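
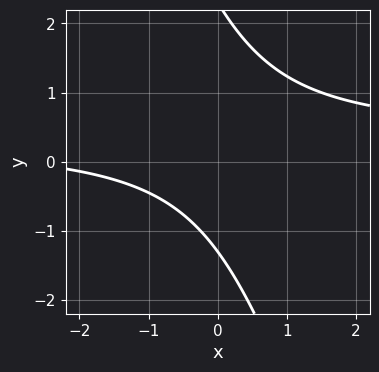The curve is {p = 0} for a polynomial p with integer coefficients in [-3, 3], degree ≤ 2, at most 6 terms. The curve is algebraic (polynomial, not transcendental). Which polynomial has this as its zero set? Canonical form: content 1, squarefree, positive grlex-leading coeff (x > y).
3*x*y + y^2 - x - y - 3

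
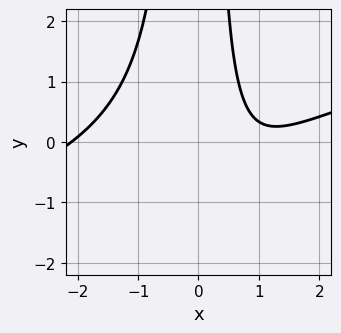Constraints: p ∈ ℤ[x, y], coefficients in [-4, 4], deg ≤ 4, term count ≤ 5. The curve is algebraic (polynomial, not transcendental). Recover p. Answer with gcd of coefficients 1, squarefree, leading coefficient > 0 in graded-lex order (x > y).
First, the degree is 3 — a generic line meets the curve in up to 3 points.
Then, against the integer gridlines: it misses every integer gridline on the x-axis; the curve avoids every integer y-axis point in the box.
Finally, solving for integer coefficients yields p as stated.

x^3 - 3*x^2*y - 3*x + 3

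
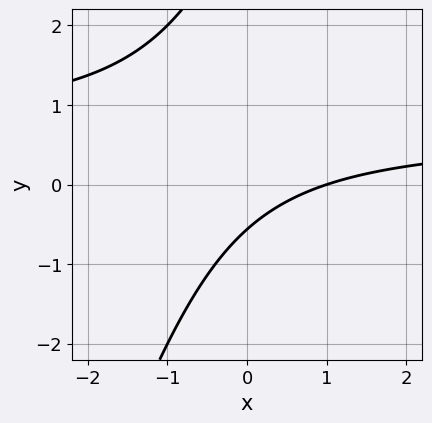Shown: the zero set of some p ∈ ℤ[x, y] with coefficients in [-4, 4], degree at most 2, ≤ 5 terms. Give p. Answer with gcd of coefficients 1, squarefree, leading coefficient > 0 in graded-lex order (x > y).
3*x*y - y^2 - 2*x + 3*y + 2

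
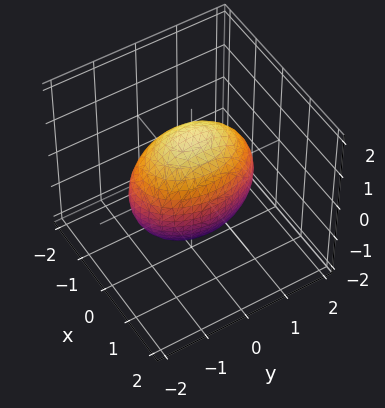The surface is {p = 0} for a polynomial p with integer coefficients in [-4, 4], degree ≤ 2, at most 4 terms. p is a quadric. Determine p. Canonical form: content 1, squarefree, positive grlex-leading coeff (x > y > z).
2*x^2 + y^2 + z^2 - 2

(a) The degree is 2 — bounded and convex; a quadric.
(b) Symmetries: it's symmetric under z → −z, forcing even powers of z; mirror symmetry x ↦ −x ⇒ only even powers of x; it's symmetric under y → −y, forcing even powers of y.
(c) Against the integer gridlines: the x-axis gridline crossings are at x ∈ {-1, 1}.
(d) Solving for integer coefficients yields p as stated.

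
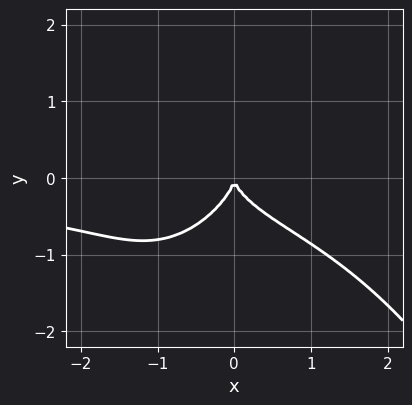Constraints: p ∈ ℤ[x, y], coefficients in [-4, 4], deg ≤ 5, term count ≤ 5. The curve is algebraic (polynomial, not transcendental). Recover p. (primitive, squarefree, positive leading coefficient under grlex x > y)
x^3*y - x^2*y + x*y^2 - 2*y^3 - 2*x^2

The degree is 4 — the shape is more complex than any degree-3 curve.
From the axis intercepts and sections: it crosses the x-axis at the gridline x = 0; one y-axis crossing is at y = 0.
Together with the visible shape, these determine p as stated.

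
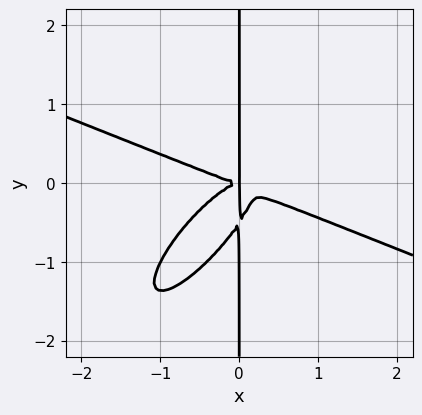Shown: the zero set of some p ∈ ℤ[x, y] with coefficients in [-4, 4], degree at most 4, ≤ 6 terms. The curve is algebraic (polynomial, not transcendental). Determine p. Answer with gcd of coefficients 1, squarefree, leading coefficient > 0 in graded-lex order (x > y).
x^4 + x^3*y - 3*x^2*y^2 + 2*x*y^3 + x*y^2

deg p = 4.
From the axis intercepts and sections: every point of the y-axis in the box is on the curve.
Putting this together gives p.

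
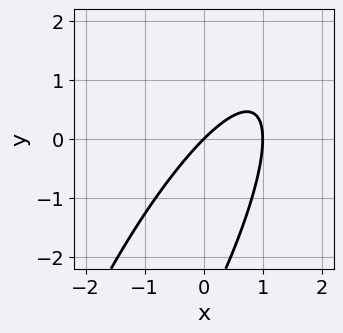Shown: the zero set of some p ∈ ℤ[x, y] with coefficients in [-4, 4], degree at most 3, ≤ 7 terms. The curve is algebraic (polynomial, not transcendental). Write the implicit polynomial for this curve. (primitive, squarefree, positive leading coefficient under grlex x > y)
3*x^2 - 3*x*y + y^2 - 3*x + 3*y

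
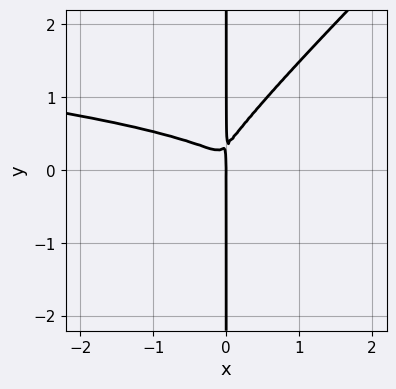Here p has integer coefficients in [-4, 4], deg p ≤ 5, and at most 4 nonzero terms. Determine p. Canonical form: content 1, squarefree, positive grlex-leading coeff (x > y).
3*x^2*y^2 - 3*x*y^3 + x^3 + x*y^2

(a) Degree: the shape is more complex than any degree-3 curve, so deg p = 4.
(b) Checking where it meets the axes: it meets the x-axis at x = 0 (among the integer gridlines); every point of the y-axis in the box is on the curve.
(c) Putting this together gives p.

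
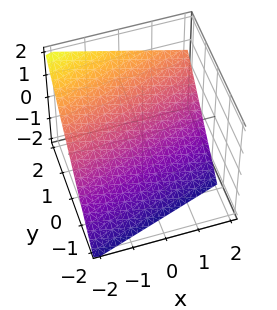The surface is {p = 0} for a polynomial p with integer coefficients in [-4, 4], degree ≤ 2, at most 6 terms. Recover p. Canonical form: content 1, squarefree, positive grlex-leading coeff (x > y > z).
x - 3*y + 3*z + 2

(a) deg p = 1. Every cross-section is a straight line — this is a plane.
(b) Against the integer gridlines: one x-axis crossing is at x = -2.
(c) Solving for integer coefficients yields p as stated.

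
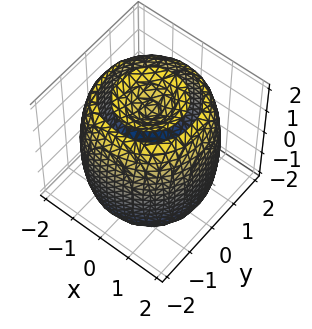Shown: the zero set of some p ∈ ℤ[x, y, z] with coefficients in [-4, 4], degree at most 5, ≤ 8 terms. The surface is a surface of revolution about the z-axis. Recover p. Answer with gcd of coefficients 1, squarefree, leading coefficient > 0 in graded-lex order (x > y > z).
There are 2 components. They look like related sheets of one shape, so recover p as a whole.
Degree: the shape is more complex than any degree-3 surface, so deg p = 4.
Symmetries: rotational symmetry about the z-axis ⇒ p depends on x, y only through x² + y².
Against the integer gridlines: a circular section at z = -1 has radius between 1 and 2.
The integer polynomial consistent with all of this is the stated p.

x^4 + 2*x^2*y^2 + y^4 - 3*x^2 - 3*y^2 + z^2 - 2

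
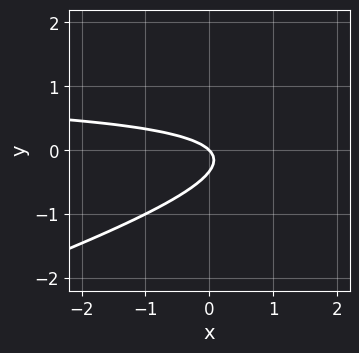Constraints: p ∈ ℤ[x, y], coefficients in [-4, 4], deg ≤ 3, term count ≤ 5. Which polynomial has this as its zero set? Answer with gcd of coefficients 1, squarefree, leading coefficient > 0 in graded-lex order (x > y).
x*y - 3*y^2 - x - y

First, the degree is 2 — the shape is more complex than any degree-1 curve.
Then, against the integer gridlines: it crosses the x-axis at the gridline x = 0; one y-axis crossing is at y = 0.
Finally, together with the visible shape, these determine p as stated.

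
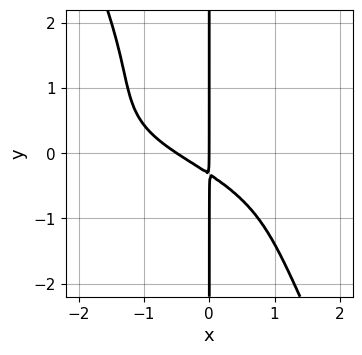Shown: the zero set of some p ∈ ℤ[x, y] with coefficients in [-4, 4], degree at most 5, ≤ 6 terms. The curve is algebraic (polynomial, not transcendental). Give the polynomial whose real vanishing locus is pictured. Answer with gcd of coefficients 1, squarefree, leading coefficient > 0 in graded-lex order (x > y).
2*x^2*y^2 + x*y^3 + 2*x^2 + 3*x*y + x

First, degree: no degree-3 curve has this shape, so deg p = 4.
Next, from the axis intercepts and sections: every point of the y-axis in the box is on the curve; it crosses the x-axis at the gridline x = 0.
Finally, assembling these constraints gives the stated polynomial.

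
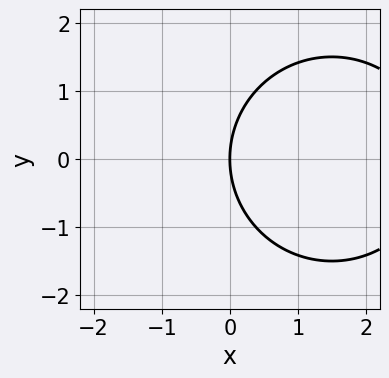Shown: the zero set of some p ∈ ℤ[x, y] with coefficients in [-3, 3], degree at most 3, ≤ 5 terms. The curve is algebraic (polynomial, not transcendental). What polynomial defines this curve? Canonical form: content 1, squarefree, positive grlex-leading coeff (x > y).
Degree: no degree-1 curve has this shape, so deg p = 2.
Symmetries: the y ↦ −y reflection is a symmetry, so y appears only in even powers.
Reading off the gridlines: it meets the y-axis at y = 0 (among the integer gridlines); it meets the x-axis at x = 0 (among the integer gridlines).
Assembling these constraints gives the stated polynomial.

x^2 + y^2 - 3*x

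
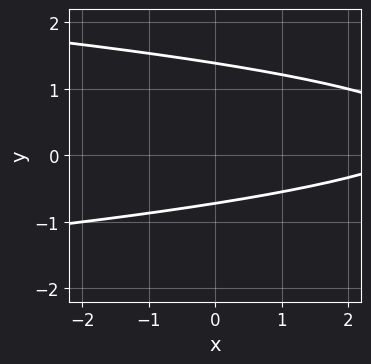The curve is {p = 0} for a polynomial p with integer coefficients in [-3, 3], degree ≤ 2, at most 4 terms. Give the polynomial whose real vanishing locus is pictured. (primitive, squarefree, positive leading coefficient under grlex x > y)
3*y^2 + x - 2*y - 3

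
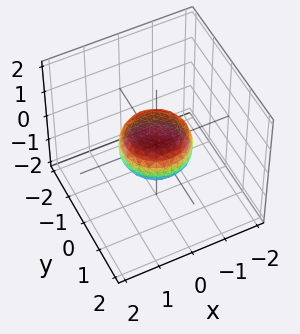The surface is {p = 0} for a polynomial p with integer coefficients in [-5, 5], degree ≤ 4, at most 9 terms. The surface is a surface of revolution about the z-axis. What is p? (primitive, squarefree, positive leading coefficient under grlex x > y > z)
2*x^4 + 4*x^2*y^2 + 2*y^4 - x^2 - y^2 + 3*z^2 - 1

First, deg p = 4.
Then, symmetries: the surface is invariant under rotation about z: p = q(x² + y², z).
Next, from the axis intercepts and sections: the x-axis gridline crossings are at x ∈ {-1, 1}; a circular section at z = 0 has radius exactly 1; among the integer gridlines, it crosses the y-axis at y ∈ {-1, 1}.
Finally, the integer polynomial consistent with all of this is the stated p.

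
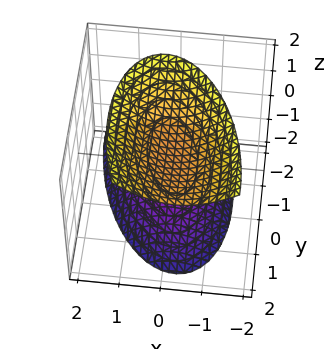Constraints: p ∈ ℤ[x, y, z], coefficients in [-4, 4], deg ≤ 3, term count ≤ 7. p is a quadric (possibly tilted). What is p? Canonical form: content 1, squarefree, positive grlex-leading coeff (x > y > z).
3*x^2 + x*y + y^2 - y*z - 2*z^2 + 3

The picture has 2 separate pieces. They look like related sheets of one shape, so recover p as a whole.
Degree: no degree-1 surface has this shape, so deg p = 2.
Observable constraints: the surface avoids every integer y-axis point in the box; the surface avoids every integer x-axis point in the box.
Putting this together gives p.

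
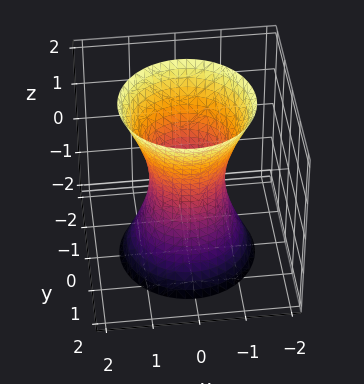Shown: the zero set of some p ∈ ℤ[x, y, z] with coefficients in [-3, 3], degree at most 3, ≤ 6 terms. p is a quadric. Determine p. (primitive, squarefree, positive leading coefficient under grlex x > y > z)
(a) deg p = 2. One connected sheet with a waist; a quadric.
(b) Symmetries: it's symmetric under z → −z, forcing even powers of z; the z-axis is an axis of rotation, so x and y enter only as x² + y².
(c) Reading off the gridlines: it misses every integer gridline on the z-axis; a circular section at z = -2 has radius between 1 and 2.
(d) Putting this together gives p.

3*x^2 + 3*y^2 - z^2 - 2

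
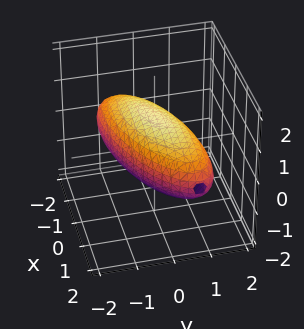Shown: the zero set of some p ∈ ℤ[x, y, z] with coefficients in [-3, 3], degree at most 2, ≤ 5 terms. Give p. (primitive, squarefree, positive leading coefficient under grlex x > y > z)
deg p = 2. A generic line meets the surface in up to 2 points.
Checking where it meets the axes: the z-axis gridline crossings are at z ∈ {-1, 1}; the y-axis gridline crossings are at y ∈ {-1, 1}.
Putting this together gives p.

x^2 - 2*x*y + 3*y^2 + 3*z^2 - 3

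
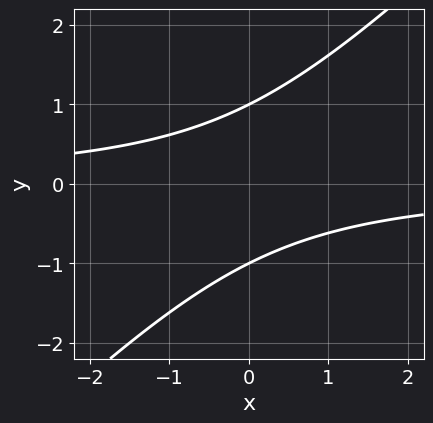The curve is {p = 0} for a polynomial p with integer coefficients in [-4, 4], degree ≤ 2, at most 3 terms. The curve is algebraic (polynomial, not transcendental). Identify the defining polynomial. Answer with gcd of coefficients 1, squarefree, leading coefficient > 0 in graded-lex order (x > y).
x*y - y^2 + 1

Degree: no degree-1 curve has this shape, so deg p = 2.
Observable constraints: no x-intercept at any integer in the box; among the integer gridlines, it crosses the y-axis at y ∈ {-1, 1}.
The integer polynomial consistent with all of this is the stated p.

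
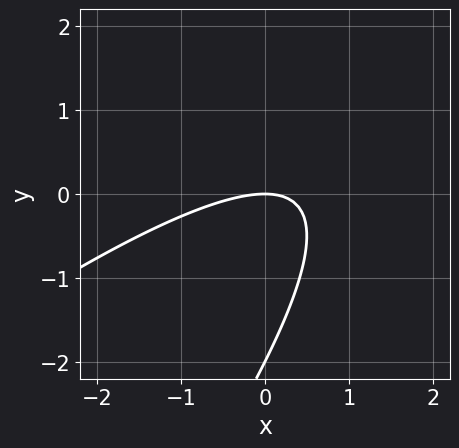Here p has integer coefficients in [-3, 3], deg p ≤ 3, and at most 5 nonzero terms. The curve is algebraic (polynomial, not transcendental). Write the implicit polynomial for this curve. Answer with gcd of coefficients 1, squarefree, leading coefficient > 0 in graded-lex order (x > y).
First, degree: the shape is more complex than any degree-1 curve, so deg p = 2.
Next, checking where it meets the axes: one x-axis crossing is at x = 0; among the integer gridlines, it crosses the y-axis at y ∈ {-2, 0}.
Finally, fitting integer coefficients to these (and the overall shape) gives p.

x^2 - 2*x*y + y^2 + 2*y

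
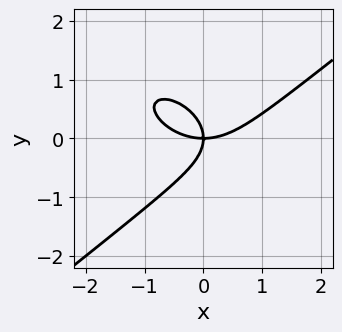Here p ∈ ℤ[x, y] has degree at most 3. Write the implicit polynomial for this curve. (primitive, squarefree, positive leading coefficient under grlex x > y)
1. deg p = 3.
2. Observable constraints: one y-axis crossing is at y = 0; one x-axis crossing is at x = 0.
3. Together with the visible shape, these determine p as stated.

x^3 - 2*y^3 - 2*x*y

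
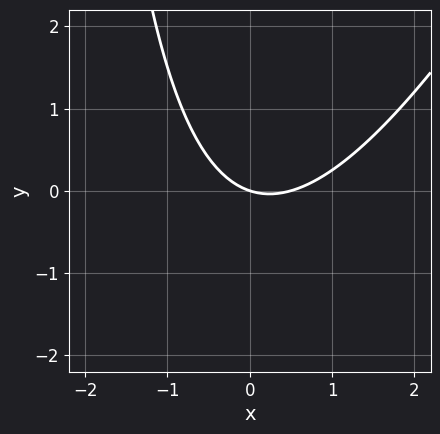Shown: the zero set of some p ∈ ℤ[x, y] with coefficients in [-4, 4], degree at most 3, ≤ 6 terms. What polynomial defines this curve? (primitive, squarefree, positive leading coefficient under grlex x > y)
deg p = 2. A generic line meets the curve in up to 2 points.
From the axis intercepts and sections: it crosses the y-axis at the gridline y = 0; it meets the x-axis at x = 0 (among the integer gridlines).
The integer polynomial consistent with all of this is the stated p.

2*x^2 - x*y - x - 3*y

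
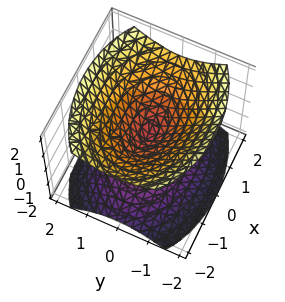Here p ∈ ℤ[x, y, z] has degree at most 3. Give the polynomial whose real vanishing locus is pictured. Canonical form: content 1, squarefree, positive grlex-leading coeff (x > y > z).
x^2 + 2*y^2 - 2*z^2

(a) There are 2 components. Treating them together as one polynomial.
(b) The degree is 2 — a double cone through the origin; a quadric.
(c) Symmetries: mirror symmetry x ↦ −x ⇒ only even powers of x; it's symmetric under y → −y, forcing even powers of y; the z ↦ −z reflection is a symmetry, so z appears only in even powers.
(d) From the axis intercepts and sections: it crosses the y-axis at the gridline y = 0; one z-axis crossing is at z = 0.
(e) Assembling these constraints gives the stated polynomial.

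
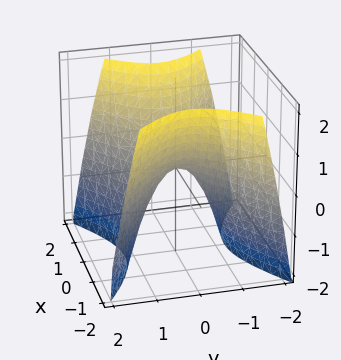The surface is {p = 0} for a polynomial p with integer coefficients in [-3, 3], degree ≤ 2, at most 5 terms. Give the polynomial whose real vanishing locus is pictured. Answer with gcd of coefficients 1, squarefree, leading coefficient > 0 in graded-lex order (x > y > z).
2*x^2 - 3*y^2 - 2*z

deg p = 2. A saddle surface; a quadric.
Symmetries: it's symmetric under y → −y, forcing even powers of y; mirror symmetry x ↦ −x ⇒ only even powers of x.
Observable constraints: it crosses the x-axis at the gridline x = 0; it crosses the z-axis at the gridline z = 0.
Solving for integer coefficients yields p as stated.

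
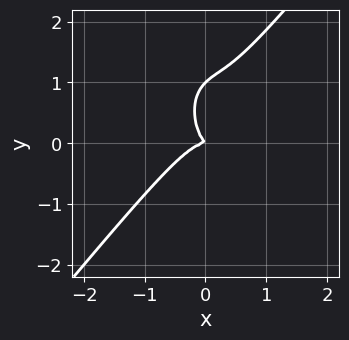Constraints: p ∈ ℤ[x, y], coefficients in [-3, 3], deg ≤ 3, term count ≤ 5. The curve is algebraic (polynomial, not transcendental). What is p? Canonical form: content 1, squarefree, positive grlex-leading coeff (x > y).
3*x^3 - x^2*y - y^3 + x*y + y^2

(a) deg p = 3.
(b) Checking where it meets the axes: it meets the x-axis at x = 0 (among the integer gridlines); the y-axis gridline crossings are at y ∈ {0, 1}.
(c) Assembling these constraints gives the stated polynomial.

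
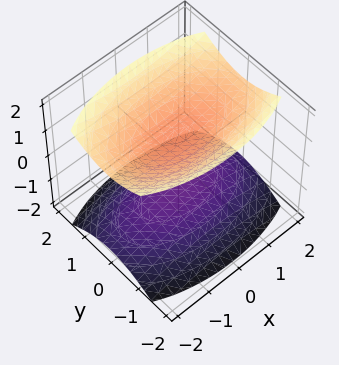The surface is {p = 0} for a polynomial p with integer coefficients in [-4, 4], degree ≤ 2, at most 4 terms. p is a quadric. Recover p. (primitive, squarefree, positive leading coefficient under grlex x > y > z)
x^2 + 3*y^2 - 3*z^2 + 3

First, the picture has 2 separate pieces. Treating them together as one polynomial.
Next, deg p = 2. Two sheets facing apart; a quadric.
Next, symmetries: mirror symmetry z ↦ −z ⇒ only even powers of z; mirror symmetry x ↦ −x ⇒ only even powers of x; the y ↦ −y reflection is a symmetry, so y appears only in even powers.
Next, from the visible intercepts: it misses every integer gridline on the y-axis; the z-axis gridline crossings are at z ∈ {-1, 1}; the surface avoids every integer x-axis point in the box.
Finally, assembling these constraints gives the stated polynomial.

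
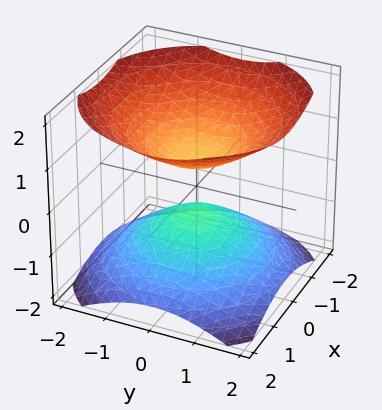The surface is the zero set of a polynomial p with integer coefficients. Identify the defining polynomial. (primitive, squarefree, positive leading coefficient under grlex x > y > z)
1. The picture has 2 separate pieces. Treating them together as one polynomial.
2. Degree: two separate bowl-shaped sheets opening away from each other; a quadric, so deg p = 2.
3. By symmetry, every cross-section ⟂ z is a circle, so x, y appear only via x² + y²; it's symmetric under z → −z, forcing even powers of z.
4. Reading off the gridlines: a circular section at z = 1 has radius exactly 1; the surface avoids every integer y-axis point in the box; no x-intercept at any integer in the box.
5. Solving for integer coefficients yields p as stated.

2*x^2 + 2*y^2 - 3*z^2 + 1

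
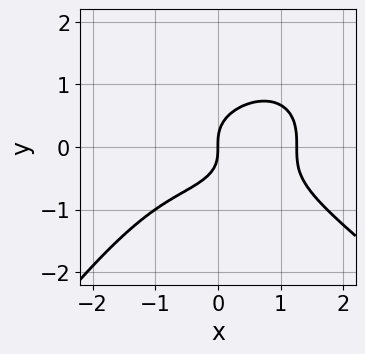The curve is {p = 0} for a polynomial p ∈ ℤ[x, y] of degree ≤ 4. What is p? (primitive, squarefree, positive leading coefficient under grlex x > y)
(a) The degree is 4 — a generic line meets the curve in up to 4 points.
(b) Checking where it meets the axes: one x-axis crossing is at x = 0; it crosses the y-axis at the gridline y = 0.
(c) Together with the visible shape, these determine p as stated.

x^4 + x*y^3 - y^4 + 3*y^3 - 2*x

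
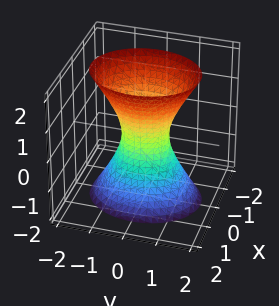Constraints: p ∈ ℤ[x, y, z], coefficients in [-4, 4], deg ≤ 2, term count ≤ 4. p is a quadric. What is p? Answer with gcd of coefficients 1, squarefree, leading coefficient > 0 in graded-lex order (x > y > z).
The degree is 2 — an hourglass — one-sheet hyperboloid; a quadric.
Symmetries: it's symmetric under z → −z, forcing even powers of z; the y ↦ −y reflection is a symmetry, so y appears only in even powers; it's symmetric under x → −x, forcing even powers of x.
From the visible intercepts: no z-intercept at any integer in the box.
Matching integer coefficients to the picture gives p.

3*x^2 + 2*y^2 - z^2 - 1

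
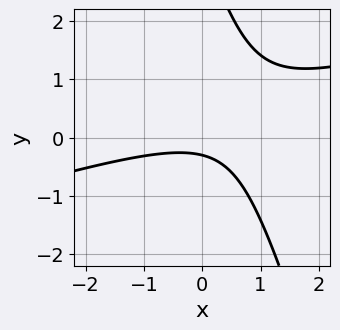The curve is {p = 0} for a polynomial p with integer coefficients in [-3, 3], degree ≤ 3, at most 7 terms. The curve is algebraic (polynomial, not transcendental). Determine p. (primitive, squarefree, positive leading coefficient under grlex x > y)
x^2 - 3*x*y - y^2 + 3*y + 1

1. Degree: a generic line meets the curve in up to 2 points, so deg p = 2.
2. From the visible intercepts: it misses every integer gridline on the x-axis.
3. The integer polynomial consistent with all of this is the stated p.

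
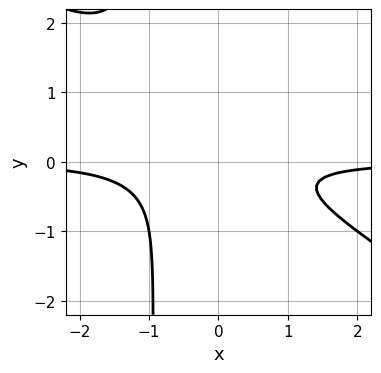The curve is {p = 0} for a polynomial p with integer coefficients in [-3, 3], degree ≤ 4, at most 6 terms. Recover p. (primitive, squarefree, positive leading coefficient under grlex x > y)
2*x^2*y + 3*x*y^2 + x*y + 3*y^2 + 1

(a) The degree is 3 — a generic line meets the curve in up to 3 points.
(b) Checking where it meets the axes: it misses every integer gridline on the x-axis; it misses every integer gridline on the y-axis.
(c) Assembling these constraints gives the stated polynomial.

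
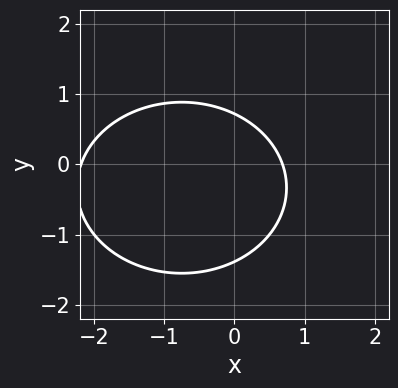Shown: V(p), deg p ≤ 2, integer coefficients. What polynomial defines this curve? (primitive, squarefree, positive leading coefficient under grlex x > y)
(a) deg p = 2. No degree-1 curve has this shape.
(b) Matching integer coefficients to the picture gives p.

2*x^2 + 3*y^2 + 3*x + 2*y - 3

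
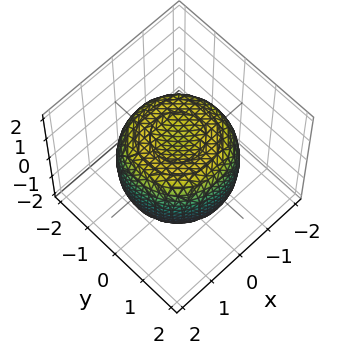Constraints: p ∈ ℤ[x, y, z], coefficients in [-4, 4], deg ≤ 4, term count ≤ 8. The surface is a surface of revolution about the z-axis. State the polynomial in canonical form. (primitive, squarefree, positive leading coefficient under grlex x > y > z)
2*x^4 + 4*x^2*y^2 + 2*y^4 - 3*x^2 - 3*y^2 + 3*z^2 - 3

(a) deg p = 4.
(b) Symmetries: the surface is invariant under rotation about z: p = q(x² + y², z).
(c) Checking where it meets the axes: a circular section at z = -1 has radius between 1 and 2; the z-axis gridline crossings are at z ∈ {-1, 1}.
(d) Solving for integer coefficients yields p as stated.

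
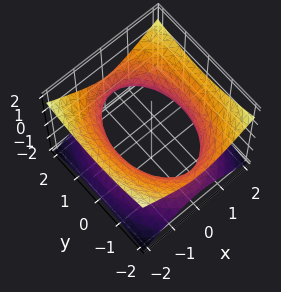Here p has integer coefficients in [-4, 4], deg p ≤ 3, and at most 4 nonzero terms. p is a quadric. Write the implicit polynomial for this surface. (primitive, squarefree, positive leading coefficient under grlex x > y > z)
(a) Degree: one connected sheet with a waist; a quadric, so deg p = 2.
(b) Symmetries: mirror symmetry y ↦ −y ⇒ only even powers of y; mirror symmetry x ↦ −x ⇒ only even powers of x; mirror symmetry z ↦ −z ⇒ only even powers of z.
(c) Reading off the gridlines: the surface avoids every integer z-axis point in the box.
(d) The integer polynomial consistent with all of this is the stated p.

2*x^2 + y^2 - 3*z^2 - 3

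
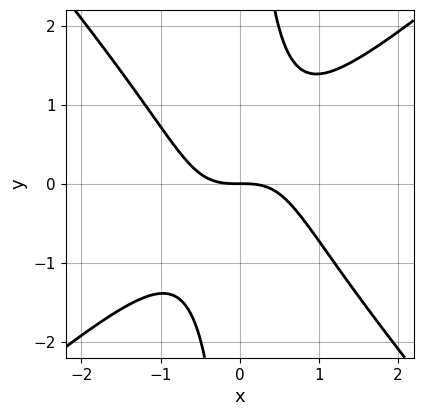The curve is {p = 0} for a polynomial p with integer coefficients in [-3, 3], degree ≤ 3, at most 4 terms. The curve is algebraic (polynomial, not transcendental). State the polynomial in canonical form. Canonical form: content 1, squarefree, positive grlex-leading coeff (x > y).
1. The degree is 3 — no degree-2 curve has this shape.
2. From the axis intercepts and sections: it meets the y-axis at y = 0 (among the integer gridlines); one x-axis crossing is at x = 0.
3. Fitting integer coefficients to these (and the overall shape) gives p.

3*x^3 - x^2*y - 3*x*y^2 + 3*y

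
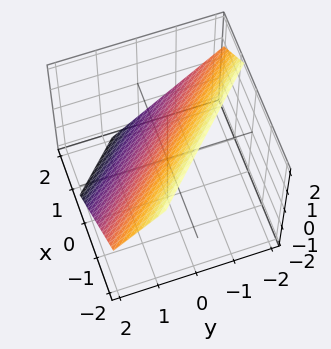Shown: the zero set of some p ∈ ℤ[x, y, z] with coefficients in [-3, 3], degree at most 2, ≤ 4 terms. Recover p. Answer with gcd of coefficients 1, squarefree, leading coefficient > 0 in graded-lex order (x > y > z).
1. Degree: the surface is flat (a plane), so deg p = 1.
2. Putting this together gives p.

3*x + 3*y + 3*z - 2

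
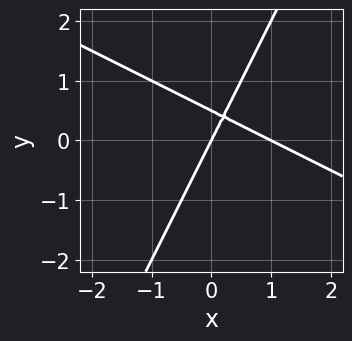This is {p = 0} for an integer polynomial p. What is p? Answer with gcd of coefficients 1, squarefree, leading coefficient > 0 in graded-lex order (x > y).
deg p = 2.
Against the integer gridlines: among the integer gridlines, it crosses the x-axis at x ∈ {0, 1}; it meets the y-axis at y = 0 (among the integer gridlines).
The integer polynomial consistent with all of this is the stated p.

2*x^2 + 3*x*y - 2*y^2 - 2*x + y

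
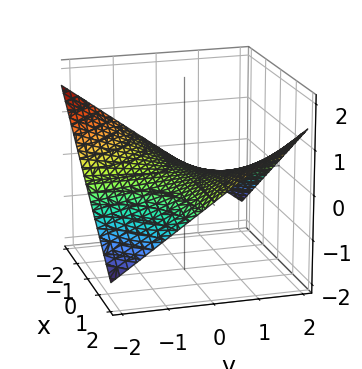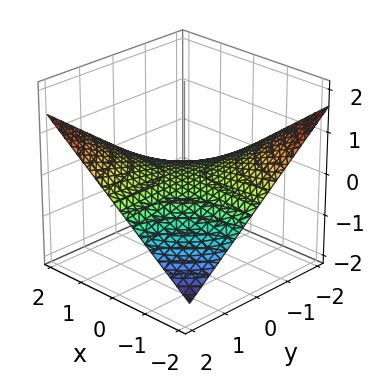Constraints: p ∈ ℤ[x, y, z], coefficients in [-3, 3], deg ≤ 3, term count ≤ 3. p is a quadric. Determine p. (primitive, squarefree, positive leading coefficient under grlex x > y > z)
x*y - 3*z

(a) deg p = 2.
(b) Checking where it meets the axes: every point of the x-axis in the box is on the surface; it meets the z-axis at z = 0 (among the integer gridlines); the visible y-axis segment lies entirely on the surface.
(c) Assembling these constraints gives the stated polynomial.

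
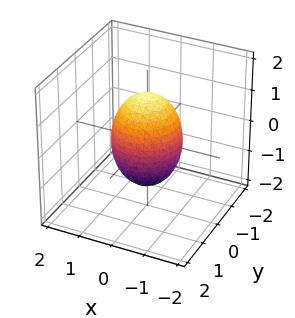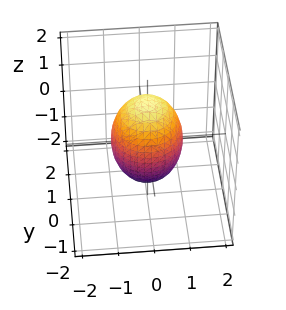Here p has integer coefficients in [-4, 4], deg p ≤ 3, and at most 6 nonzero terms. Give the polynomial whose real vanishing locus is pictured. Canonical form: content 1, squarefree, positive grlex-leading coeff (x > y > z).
(a) deg p = 2. Bounded and convex; a quadric.
(b) Symmetries: the z ↦ −z reflection is a symmetry, so z appears only in even powers; rotational symmetry about the z-axis ⇒ p depends on x, y only through x² + y².
(c) Observable constraints: the x-axis gridline crossings are at x ∈ {-1, 1}; among the integer gridlines, it crosses the y-axis at y ∈ {-1, 1}; a circular section at z = 0 has radius exactly 1.
(d) The integer polynomial consistent with all of this is the stated p.

2*x^2 + 2*y^2 + z^2 - 2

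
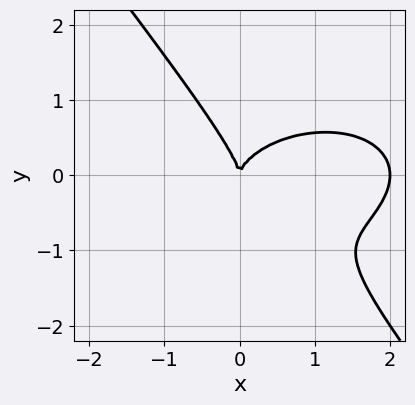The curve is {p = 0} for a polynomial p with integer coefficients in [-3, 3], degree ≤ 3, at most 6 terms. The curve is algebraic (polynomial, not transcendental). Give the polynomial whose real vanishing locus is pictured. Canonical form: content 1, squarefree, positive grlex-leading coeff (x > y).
Degree: a generic line meets the curve in up to 3 points, so deg p = 3.
Checking where it meets the axes: the x-axis gridline crossings are at x ∈ {0, 2}; it meets the y-axis at y = 0 (among the integer gridlines).
Fitting integer coefficients to these (and the overall shape) gives p.

x^3 + 2*x*y^2 + 2*y^3 - 2*x^2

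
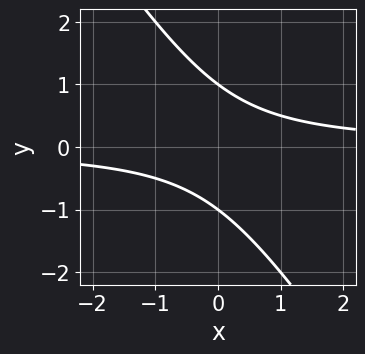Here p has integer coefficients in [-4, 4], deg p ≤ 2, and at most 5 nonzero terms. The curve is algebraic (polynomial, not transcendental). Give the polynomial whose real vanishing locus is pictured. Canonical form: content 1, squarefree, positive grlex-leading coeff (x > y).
(a) deg p = 2.
(b) From the visible intercepts: the y-axis gridline crossings are at y ∈ {-1, 1}; the curve avoids every integer x-axis point in the box.
(c) Together with the visible shape, these determine p as stated.

3*x*y + 2*y^2 - 2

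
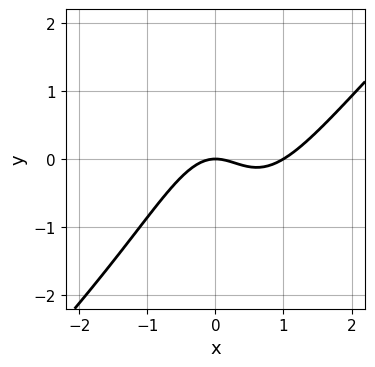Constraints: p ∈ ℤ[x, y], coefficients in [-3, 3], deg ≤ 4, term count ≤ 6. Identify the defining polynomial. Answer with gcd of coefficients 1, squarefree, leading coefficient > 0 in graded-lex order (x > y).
deg p = 3. A generic line meets the curve in up to 3 points.
Against the integer gridlines: among the integer gridlines, it crosses the x-axis at x ∈ {0, 1}; one y-axis crossing is at y = 0.
Putting this together gives p.

3*x^3 - 3*x^2*y - 3*x^2 + x*y - 3*y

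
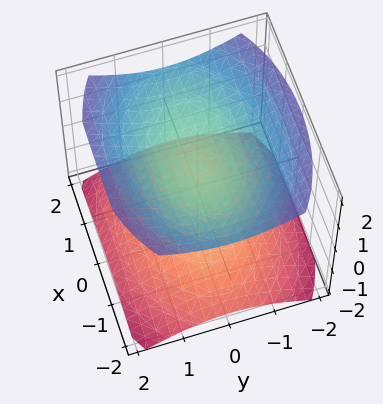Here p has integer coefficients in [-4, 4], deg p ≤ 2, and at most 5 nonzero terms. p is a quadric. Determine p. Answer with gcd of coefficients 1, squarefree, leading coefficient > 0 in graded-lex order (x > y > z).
x^2 + 2*y^2 - 3*z^2 + 3

First, there are 2 components. They look like related sheets of one shape, so recover p as a whole.
Then, degree: two sheets facing apart; a quadric, so deg p = 2.
Then, symmetries: mirror symmetry y ↦ −y ⇒ only even powers of y; mirror symmetry x ↦ −x ⇒ only even powers of x; it's symmetric under z → −z, forcing even powers of z.
Next, against the integer gridlines: no x-intercept at any integer in the box; the surface avoids every integer y-axis point in the box.
Finally, putting this together gives p. Check: (0, 0, -1) on the z-axis lies on the surface, and p(0, 0, -1) = 0. ✓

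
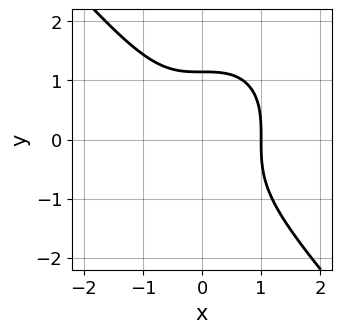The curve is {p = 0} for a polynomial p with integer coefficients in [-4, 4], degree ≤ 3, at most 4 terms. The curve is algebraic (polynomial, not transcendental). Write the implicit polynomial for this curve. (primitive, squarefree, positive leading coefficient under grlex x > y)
1. deg p = 3.
2. From the axis intercepts and sections: it meets the x-axis at x = 1 (among the integer gridlines).
3. These observations pin down the coefficients.

3*x^3 + 2*y^3 - 3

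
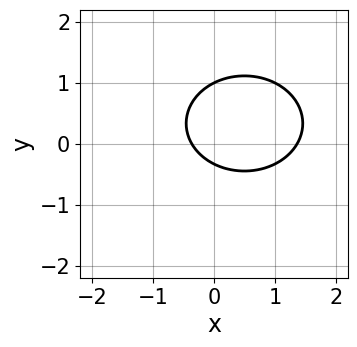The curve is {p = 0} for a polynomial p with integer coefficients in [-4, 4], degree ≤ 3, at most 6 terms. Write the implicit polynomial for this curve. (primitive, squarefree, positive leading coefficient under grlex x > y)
(a) Degree: no degree-1 curve has this shape, so deg p = 2.
(b) From the axis intercepts and sections: it crosses the y-axis at the gridline y = 1.
(c) Solving for integer coefficients yields p as stated.

2*x^2 + 3*y^2 - 2*x - 2*y - 1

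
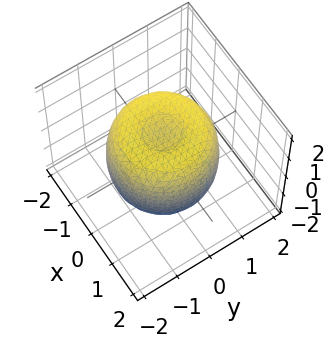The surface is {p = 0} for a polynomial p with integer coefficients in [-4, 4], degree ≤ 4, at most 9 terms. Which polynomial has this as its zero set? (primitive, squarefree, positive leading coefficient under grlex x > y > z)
deg p = 4.
Symmetries: rotational symmetry about the z-axis ⇒ p depends on x, y only through x² + y².
Observable constraints: a circular section at z = 0 has radius between 1 and 2; the z-axis gridline crossings are at z ∈ {-1, 1}.
Matching integer coefficients to the picture gives p.

2*x^4 + 4*x^2*y^2 + 2*y^4 - 3*x^2 - 3*y^2 + 2*z^2 - 2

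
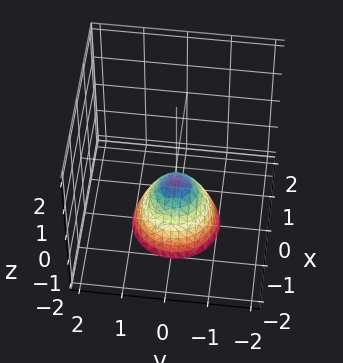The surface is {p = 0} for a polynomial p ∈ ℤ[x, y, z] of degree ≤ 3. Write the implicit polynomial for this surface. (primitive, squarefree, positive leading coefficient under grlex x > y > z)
3*x^2 + 3*y^2 + 2*z + 1

Degree: no degree-1 surface has this shape, so deg p = 2.
By symmetry, the z-axis is an axis of rotation, so x and y enter only as x² + y².
Checking where it meets the axes: no x-intercept at any integer in the box; a circular section at z = -1 has radius between 0 and 1; no y-intercept at any integer in the box.
The integer polynomial consistent with all of this is the stated p.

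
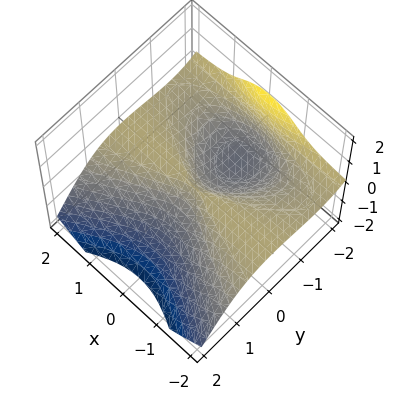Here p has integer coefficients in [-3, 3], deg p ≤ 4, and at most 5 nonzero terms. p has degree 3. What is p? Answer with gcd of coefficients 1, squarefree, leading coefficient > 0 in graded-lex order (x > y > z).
1. deg p = 3.
2. Against the integer gridlines: the visible x-axis segment lies entirely on the surface; the y-axis gridline crossings are at y ∈ {-2, 0}; it crosses the z-axis at the gridline z = 0.
3. Together with the visible shape, these determine p as stated.

2*x^2*z + y^3 + z^3 + 2*y^2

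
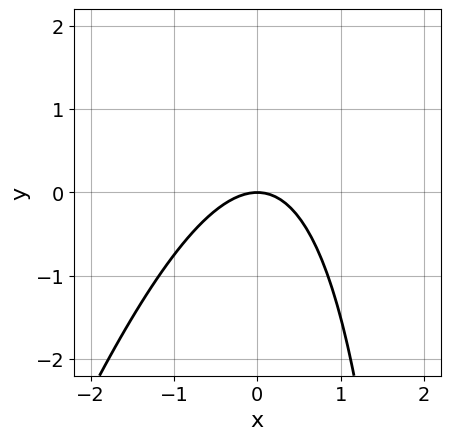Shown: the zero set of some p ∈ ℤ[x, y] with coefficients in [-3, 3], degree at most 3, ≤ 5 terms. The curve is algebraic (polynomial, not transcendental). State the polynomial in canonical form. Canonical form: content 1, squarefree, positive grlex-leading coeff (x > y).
1. The degree is 2 — the shape is more complex than any degree-1 curve.
2. Reading off the gridlines: it crosses the y-axis at the gridline y = 0; one x-axis crossing is at x = 0.
3. Together with the visible shape, these determine p as stated.

3*x^2 - x*y + 3*y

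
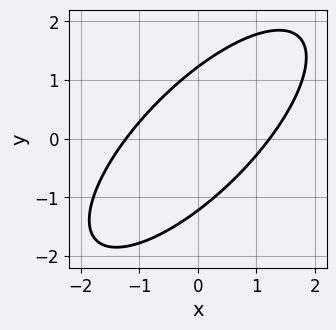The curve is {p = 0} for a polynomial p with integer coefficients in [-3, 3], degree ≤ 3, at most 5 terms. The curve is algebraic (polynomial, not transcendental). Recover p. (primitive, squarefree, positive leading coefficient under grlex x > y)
First, the degree is 2 — a generic line meets the curve in up to 2 points.
Finally, the integer polynomial consistent with all of this is the stated p.

2*x^2 - 3*x*y + 2*y^2 - 3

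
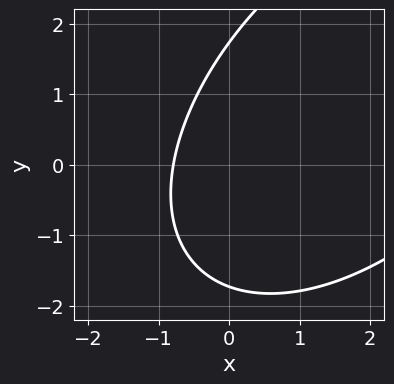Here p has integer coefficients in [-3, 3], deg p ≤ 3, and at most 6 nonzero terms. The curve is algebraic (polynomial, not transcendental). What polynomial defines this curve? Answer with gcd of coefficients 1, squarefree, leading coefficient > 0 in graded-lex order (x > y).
x^2 - x*y + y^2 - 3*x - 3

deg p = 2.
Putting this together gives p.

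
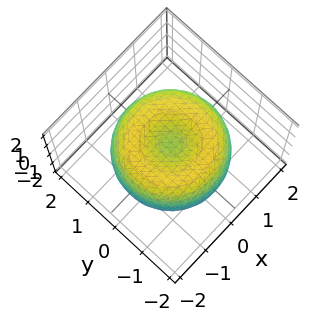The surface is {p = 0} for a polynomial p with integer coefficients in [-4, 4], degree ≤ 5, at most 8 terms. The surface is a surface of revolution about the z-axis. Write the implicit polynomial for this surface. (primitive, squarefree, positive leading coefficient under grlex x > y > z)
1. The degree is 4 — a generic line meets the surface in up to 4 points.
2. Symmetries: every cross-section ⟂ z is a circle, so x, y appear only via x² + y².
3. Reading off the gridlines: a circular section at z = 1 has radius exactly 1.
4. Matching integer coefficients to the picture gives p.

x^4 + 2*x^2*y^2 + y^4 - 2*x^2 - 2*y^2 + 2*z^2 - 1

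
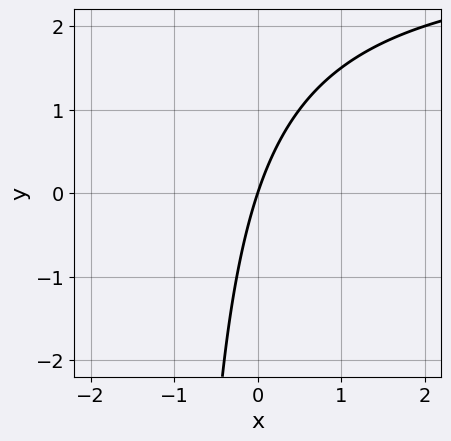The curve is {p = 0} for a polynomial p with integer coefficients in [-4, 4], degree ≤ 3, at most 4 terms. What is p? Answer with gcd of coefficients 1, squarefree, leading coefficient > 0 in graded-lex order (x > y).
x*y - 3*x + y

deg p = 2. A generic line meets the curve in up to 2 points.
Reading off the gridlines: it crosses the y-axis at the gridline y = 0; one x-axis crossing is at x = 0.
These observations pin down the coefficients.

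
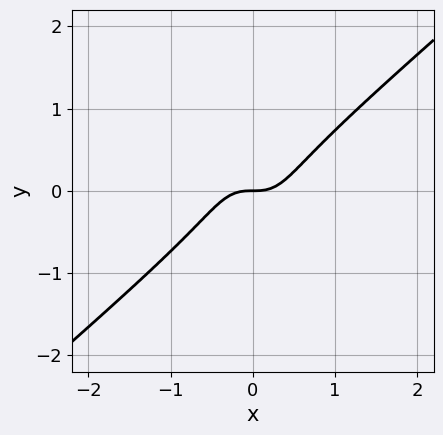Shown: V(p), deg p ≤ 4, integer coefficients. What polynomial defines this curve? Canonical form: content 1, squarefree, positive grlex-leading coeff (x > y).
3*x^3 - 2*x^2*y - 2*y^3 - y

Degree: the shape is more complex than any degree-2 curve, so deg p = 3.
From the axis intercepts and sections: it meets the y-axis at y = 0 (among the integer gridlines); one x-axis crossing is at x = 0.
Fitting integer coefficients to these (and the overall shape) gives p.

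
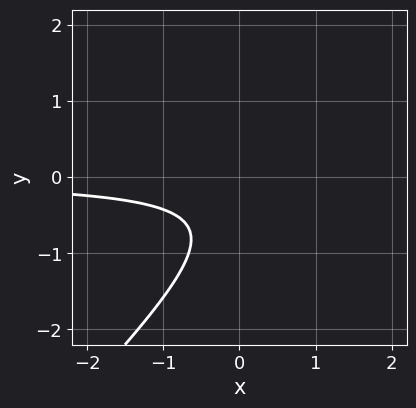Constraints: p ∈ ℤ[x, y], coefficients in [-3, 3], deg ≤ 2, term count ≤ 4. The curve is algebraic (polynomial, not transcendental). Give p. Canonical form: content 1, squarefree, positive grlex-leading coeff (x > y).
Degree: no degree-1 curve has this shape, so deg p = 2.
From the axis intercepts and sections: the curve avoids every integer x-axis point in the box; it misses every integer gridline on the y-axis.
Assembling these constraints gives the stated polynomial.

3*x*y - 3*y^2 - 3*y - 2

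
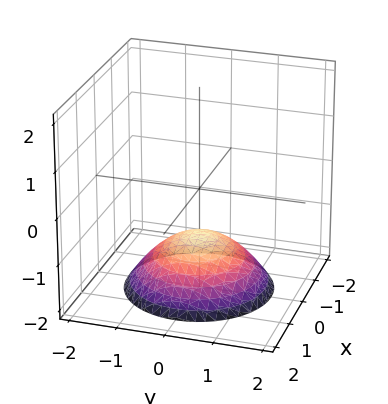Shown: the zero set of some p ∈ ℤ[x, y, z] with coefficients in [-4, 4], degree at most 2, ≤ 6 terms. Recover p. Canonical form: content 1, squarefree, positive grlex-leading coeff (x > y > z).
x^2 + y^2 + 2*z + 2

Degree: a generic line meets the surface in up to 2 points, so deg p = 2.
Symmetry: the surface is invariant under rotation about z: p = q(x² + y², z).
Observable constraints: one z-axis crossing is at z = -1; no y-intercept at any integer in the box.
These observations pin down the coefficients.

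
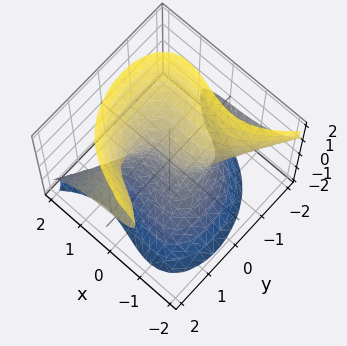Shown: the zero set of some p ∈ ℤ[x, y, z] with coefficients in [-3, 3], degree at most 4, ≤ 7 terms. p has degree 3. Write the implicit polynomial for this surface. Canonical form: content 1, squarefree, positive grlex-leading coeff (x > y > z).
3*x^3 + 2*x*y*z + 3*y^2*z - 2*z^3 - 3*y

1. deg p = 3.
2. From the axis intercepts and sections: it meets the y-axis at y = 0 (among the integer gridlines); it crosses the x-axis at the gridline x = 0; it crosses the z-axis at the gridline z = 0.
3. Solving for integer coefficients yields p as stated.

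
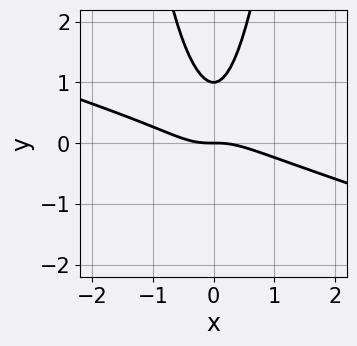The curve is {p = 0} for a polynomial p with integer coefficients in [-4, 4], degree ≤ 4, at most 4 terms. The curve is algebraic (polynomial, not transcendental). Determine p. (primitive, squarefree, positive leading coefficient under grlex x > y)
1. Degree: a generic line meets the curve in up to 3 points, so deg p = 3.
2. Reading off the gridlines: it meets the x-axis at x = 0 (among the integer gridlines); among the integer gridlines, it crosses the y-axis at y ∈ {0, 1}.
3. Solving for integer coefficients yields p as stated.

x^3 + 3*x^2*y - y^2 + y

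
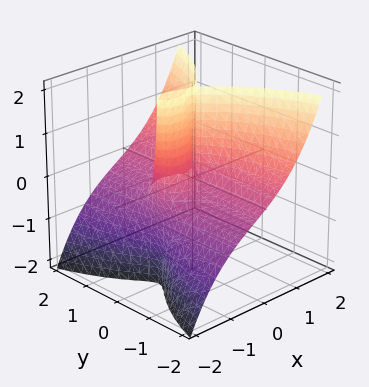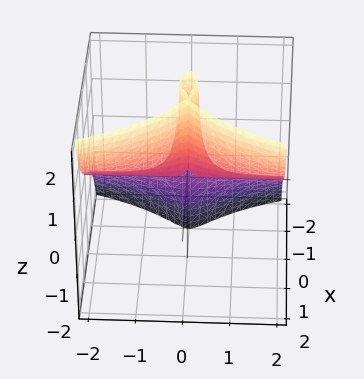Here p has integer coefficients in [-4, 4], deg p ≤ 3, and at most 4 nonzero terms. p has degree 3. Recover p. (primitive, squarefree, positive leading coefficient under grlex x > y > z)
2*x^3 + 2*x*y^2 - 3*y^2*z + 2*x^2

The degree is 3 — a generic line meets the surface in up to 3 points.
Against the integer gridlines: the visible y-axis segment lies entirely on the surface; every point of the z-axis in the box is on the surface.
The integer polynomial consistent with all of this is the stated p.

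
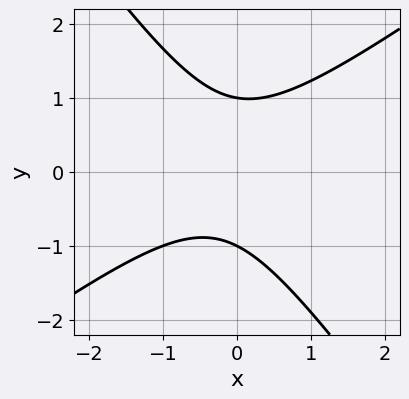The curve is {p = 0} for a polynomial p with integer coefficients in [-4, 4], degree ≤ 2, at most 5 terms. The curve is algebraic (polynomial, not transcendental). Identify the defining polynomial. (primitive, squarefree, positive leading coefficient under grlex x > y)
3*x^2 - 2*x*y - 3*y^2 + x + 3

(a) deg p = 2.
(b) Observable constraints: among the integer gridlines, it crosses the y-axis at y ∈ {-1, 1}; no x-intercept at any integer in the box.
(c) The integer polynomial consistent with all of this is the stated p.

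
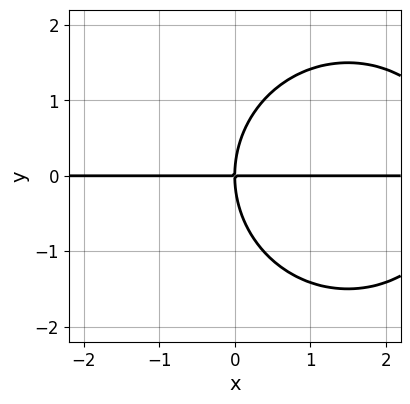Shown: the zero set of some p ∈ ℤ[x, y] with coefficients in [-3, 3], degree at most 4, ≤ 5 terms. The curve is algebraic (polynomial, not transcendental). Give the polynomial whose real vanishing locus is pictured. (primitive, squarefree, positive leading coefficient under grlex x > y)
x^2*y + y^3 - 3*x*y

The degree is 3 — no degree-2 curve has this shape.
Reading off the gridlines: the visible x-axis segment lies entirely on the curve; one y-axis crossing is at y = 0.
Matching integer coefficients to the picture gives p.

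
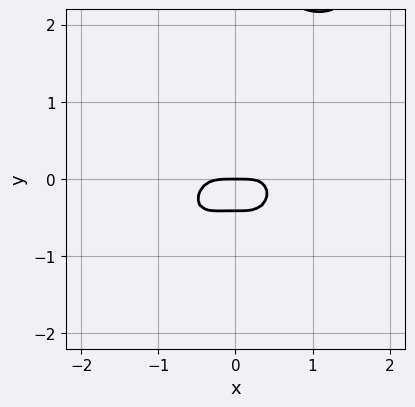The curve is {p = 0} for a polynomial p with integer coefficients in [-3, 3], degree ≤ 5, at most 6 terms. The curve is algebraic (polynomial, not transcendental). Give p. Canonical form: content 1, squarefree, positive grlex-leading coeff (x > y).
3*x^4 - 2*x^3*y - y^3 + 2*y^2 + y

1. Degree: the shape is more complex than any degree-3 curve, so deg p = 4.
2. Observable constraints: one y-axis crossing is at y = 0; one x-axis crossing is at x = 0.
3. These observations pin down the coefficients.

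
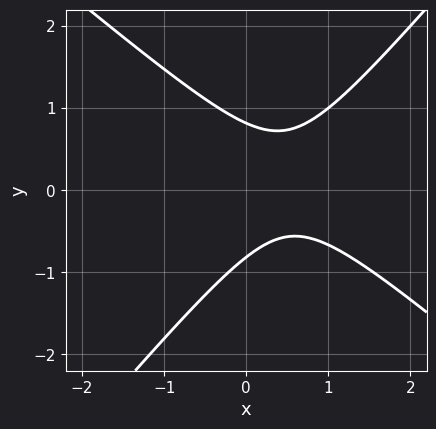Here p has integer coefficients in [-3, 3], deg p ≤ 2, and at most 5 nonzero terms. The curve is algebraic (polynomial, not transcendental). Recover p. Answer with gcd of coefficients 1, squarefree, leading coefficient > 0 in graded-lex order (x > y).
3*x^2 + x*y - 3*y^2 - 3*x + 2

First, the degree is 2 — the shape is more complex than any degree-1 curve.
Then, checking where it meets the axes: it misses every integer gridline on the x-axis.
Finally, the integer polynomial consistent with all of this is the stated p.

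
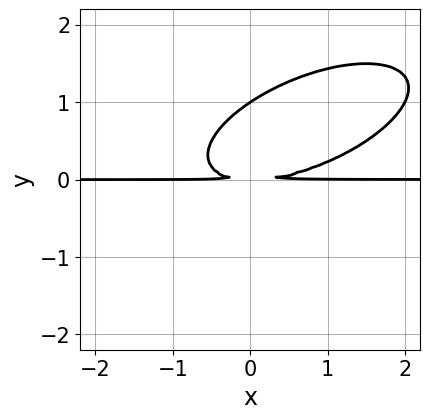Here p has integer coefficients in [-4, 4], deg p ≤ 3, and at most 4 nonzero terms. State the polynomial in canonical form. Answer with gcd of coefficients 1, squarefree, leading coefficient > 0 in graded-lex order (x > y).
x^2*y - 2*x*y^2 + 3*y^3 - 3*y^2

Degree: the shape is more complex than any degree-2 curve, so deg p = 3.
Reading off the gridlines: one y-axis crossing is at y = 1; every point of the x-axis in the box is on the curve.
Fitting integer coefficients to these (and the overall shape) gives p.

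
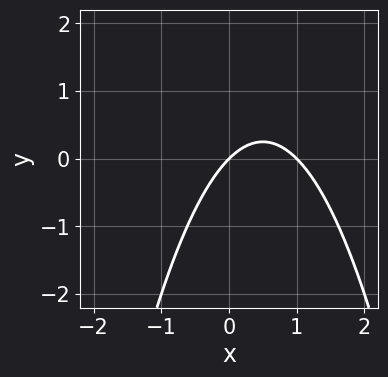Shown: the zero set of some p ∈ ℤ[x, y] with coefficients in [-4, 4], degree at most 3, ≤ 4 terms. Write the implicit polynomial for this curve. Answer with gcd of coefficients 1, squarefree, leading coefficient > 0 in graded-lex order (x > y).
1. deg p = 2. No degree-1 curve has this shape.
2. Observable constraints: it meets the y-axis at y = 0 (among the integer gridlines); the x-axis gridline crossings are at x ∈ {0, 1}.
3. These observations pin down the coefficients.

x^2 - x + y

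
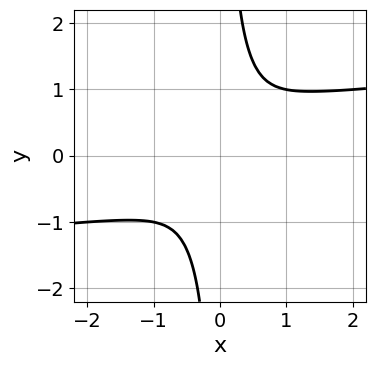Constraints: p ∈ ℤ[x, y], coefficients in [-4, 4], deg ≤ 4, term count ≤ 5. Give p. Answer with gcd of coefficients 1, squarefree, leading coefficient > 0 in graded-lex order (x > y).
(a) Degree: a generic line meets the curve in up to 4 points, so deg p = 4.
(b) Solving for integer coefficients yields p as stated.

3*x*y^3 - x^2 - 2*y^2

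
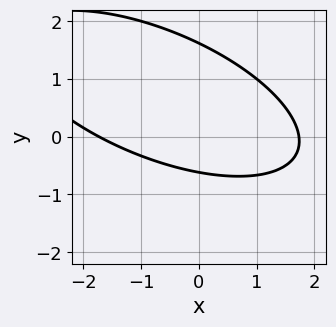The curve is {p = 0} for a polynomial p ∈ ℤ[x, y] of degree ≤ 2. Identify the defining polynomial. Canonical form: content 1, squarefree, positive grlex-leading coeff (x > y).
x^2 + 2*x*y + 3*y^2 - 3*y - 3

deg p = 2.
Solving for integer coefficients yields p as stated.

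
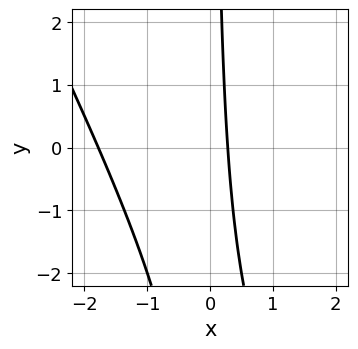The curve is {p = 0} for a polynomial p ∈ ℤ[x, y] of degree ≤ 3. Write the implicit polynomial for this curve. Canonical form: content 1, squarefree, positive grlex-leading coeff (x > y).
deg p = 2. The shape is more complex than any degree-1 curve.
Against the integer gridlines: it misses every integer gridline on the y-axis.
Fitting integer coefficients to these (and the overall shape) gives p.

2*x^2 + x*y + 3*x - 1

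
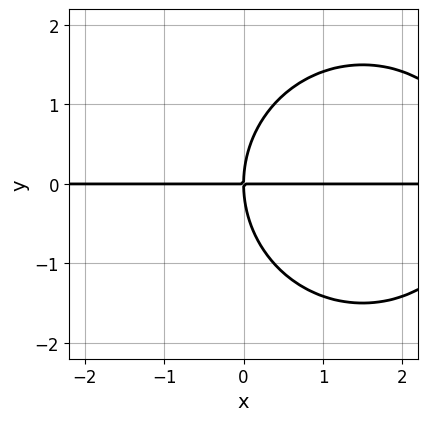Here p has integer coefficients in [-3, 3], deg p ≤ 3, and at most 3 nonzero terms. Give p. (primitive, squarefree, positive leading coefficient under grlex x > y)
x^2*y + y^3 - 3*x*y

First, degree: a generic line meets the curve in up to 3 points, so deg p = 3.
Next, against the integer gridlines: it crosses the y-axis at the gridline y = 0; the visible x-axis segment lies entirely on the curve.
Finally, putting this together gives p.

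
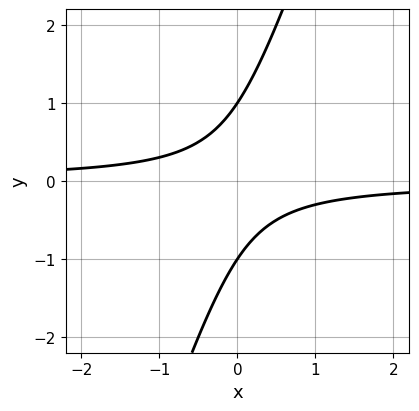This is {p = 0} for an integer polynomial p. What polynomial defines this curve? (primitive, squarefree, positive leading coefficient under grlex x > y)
3*x*y - y^2 + 1

First, the degree is 2 — the shape is more complex than any degree-1 curve.
Then, observable constraints: among the integer gridlines, it crosses the y-axis at y ∈ {-1, 1}; the curve avoids every integer x-axis point in the box.
Finally, these observations pin down the coefficients.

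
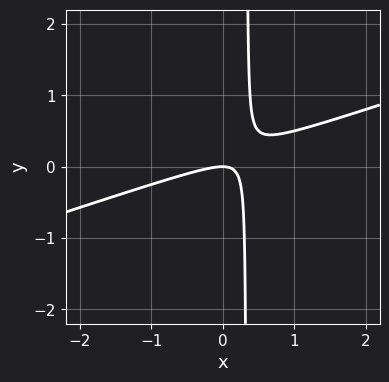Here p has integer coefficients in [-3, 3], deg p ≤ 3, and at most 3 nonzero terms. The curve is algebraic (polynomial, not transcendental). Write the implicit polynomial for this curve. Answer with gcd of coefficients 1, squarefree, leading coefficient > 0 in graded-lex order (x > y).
x^2 - 3*x*y + y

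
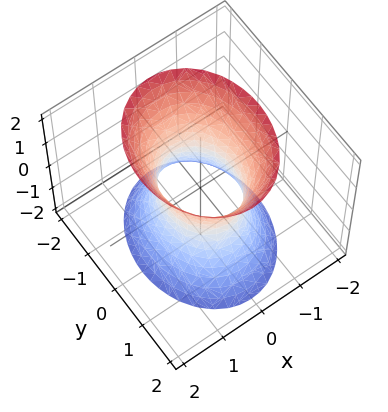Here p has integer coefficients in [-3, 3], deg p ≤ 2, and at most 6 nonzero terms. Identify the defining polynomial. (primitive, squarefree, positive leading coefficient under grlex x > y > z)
3*x^2 + 2*y^2 - z^2 - 2

(a) deg p = 2.
(b) Symmetries: it's symmetric under z → −z, forcing even powers of z; mirror symmetry y ↦ −y ⇒ only even powers of y; mirror symmetry x ↦ −x ⇒ only even powers of x.
(c) From the visible intercepts: among the integer gridlines, it crosses the y-axis at y ∈ {-1, 1}; it misses every integer gridline on the z-axis.
(d) Assembling these constraints gives the stated polynomial.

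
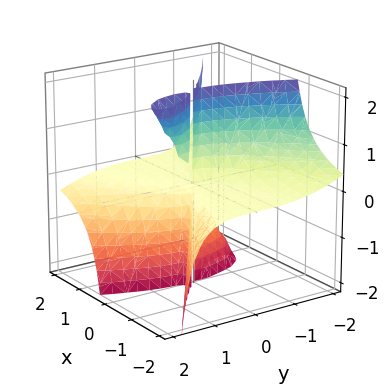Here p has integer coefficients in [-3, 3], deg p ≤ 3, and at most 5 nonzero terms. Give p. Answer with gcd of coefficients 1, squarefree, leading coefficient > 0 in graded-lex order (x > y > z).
3*x^2*z + 3*x*y*z + y^3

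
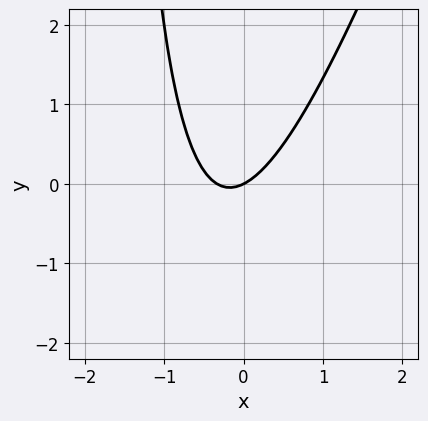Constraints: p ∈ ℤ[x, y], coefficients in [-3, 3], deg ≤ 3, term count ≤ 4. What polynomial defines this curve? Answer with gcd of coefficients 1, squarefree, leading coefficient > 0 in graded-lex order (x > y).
3*x^2 - x*y + x - 2*y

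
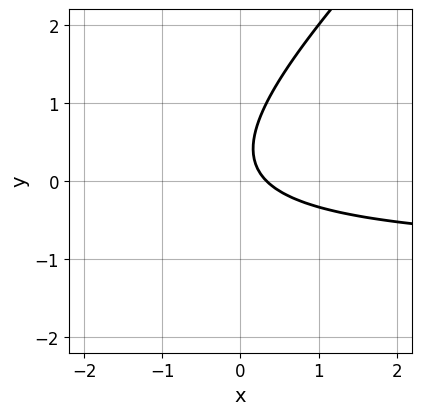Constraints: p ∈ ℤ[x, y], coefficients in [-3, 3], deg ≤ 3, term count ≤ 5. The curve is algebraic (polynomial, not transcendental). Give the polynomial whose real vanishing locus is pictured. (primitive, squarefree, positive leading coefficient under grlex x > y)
3*x*y - 3*y^2 + 3*x + 2*y - 1

1. Degree: no degree-1 curve has this shape, so deg p = 2.
2. Against the integer gridlines: no y-intercept at any integer in the box.
3. Solving for integer coefficients yields p as stated.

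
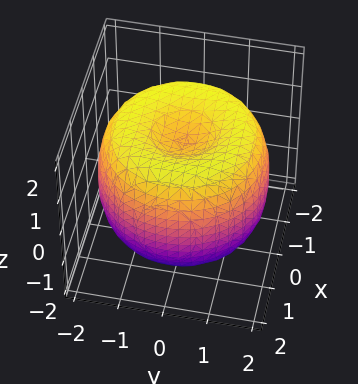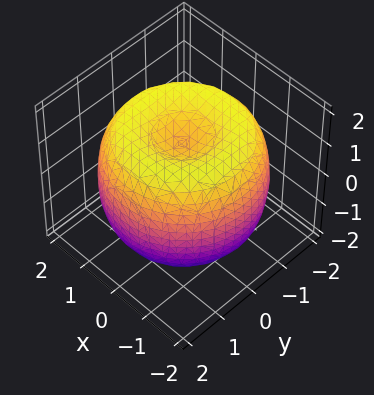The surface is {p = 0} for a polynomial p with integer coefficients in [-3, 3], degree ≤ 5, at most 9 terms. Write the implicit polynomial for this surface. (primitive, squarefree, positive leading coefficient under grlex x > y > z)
x^4 + 2*x^2*y^2 + y^4 - 3*x^2 - 3*y^2 + 2*z^2 - 2

The degree is 4 — the shape is more complex than any degree-3 surface.
By symmetry, every cross-section ⟂ z is a circle, so x, y appear only via x² + y².
From the visible intercepts: a circular section at z = -1 has radius between 1 and 2; the z-axis gridline crossings are at z ∈ {-1, 1}.
Putting this together gives p.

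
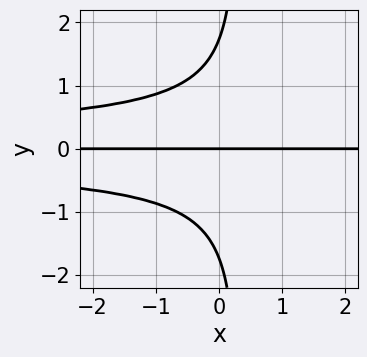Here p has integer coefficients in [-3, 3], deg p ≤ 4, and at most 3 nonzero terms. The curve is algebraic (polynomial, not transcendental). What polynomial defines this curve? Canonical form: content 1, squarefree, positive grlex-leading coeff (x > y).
(a) The degree is 4 — the shape is more complex than any degree-3 curve.
(b) Reading off the gridlines: every point of the x-axis in the box is on the curve; it crosses the y-axis at the gridline y = 0.
(c) Putting this together gives p.

3*x*y^3 - y^3 + 3*y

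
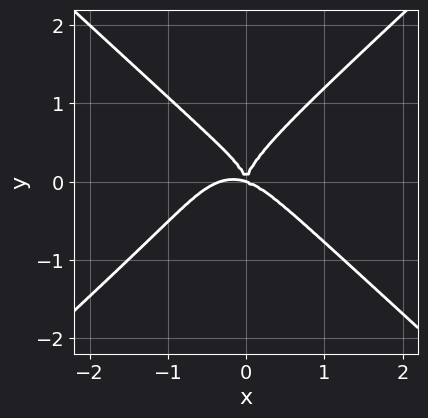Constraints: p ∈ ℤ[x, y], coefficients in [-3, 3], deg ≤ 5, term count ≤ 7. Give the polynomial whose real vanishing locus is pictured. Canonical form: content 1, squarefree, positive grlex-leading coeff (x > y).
1. deg p = 4. A generic line meets the curve in up to 4 points.
2. Checking where it meets the axes: one y-axis crossing is at y = 0; it crosses the x-axis at the gridline x = 0.
3. Putting this together gives p.

3*x^4 - x^2*y^2 - 3*y^4 + x^3 + 3*x^2*y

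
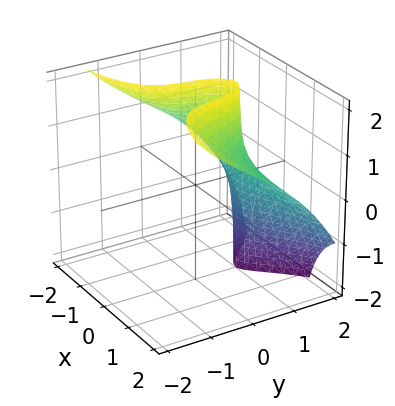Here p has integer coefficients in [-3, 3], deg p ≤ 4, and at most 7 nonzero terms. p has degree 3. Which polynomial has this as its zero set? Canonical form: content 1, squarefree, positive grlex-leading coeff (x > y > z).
2*x^2*y + 3*x^2*z + y^3 - 3*x^2 - 1

1. deg p = 3.
2. From the axis intercepts and sections: no z-intercept at any integer in the box; the surface avoids every integer x-axis point in the box; it meets the y-axis at y = 1 (among the integer gridlines).
3. These observations pin down the coefficients.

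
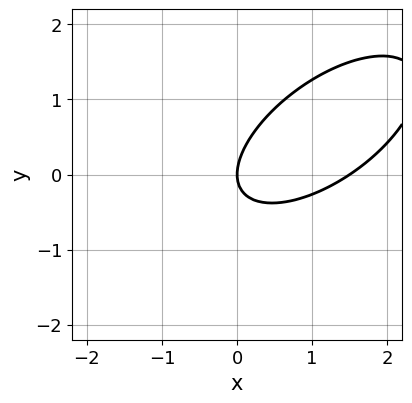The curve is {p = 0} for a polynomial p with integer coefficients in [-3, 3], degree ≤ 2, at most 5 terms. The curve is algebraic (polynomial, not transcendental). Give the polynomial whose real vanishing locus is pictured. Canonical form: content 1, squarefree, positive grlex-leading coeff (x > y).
deg p = 2.
From the axis intercepts and sections: one y-axis crossing is at y = 0; it crosses the x-axis at the gridline x = 0.
Fitting integer coefficients to these (and the overall shape) gives p.

2*x^2 - 3*x*y + 3*y^2 - 3*x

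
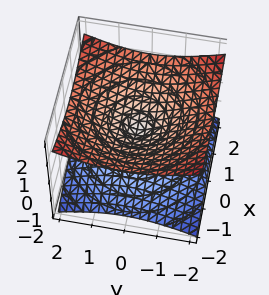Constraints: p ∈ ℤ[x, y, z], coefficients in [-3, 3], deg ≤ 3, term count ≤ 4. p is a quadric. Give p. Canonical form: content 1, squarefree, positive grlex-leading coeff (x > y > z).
Degree: a double cone through the origin; a quadric, so deg p = 2.
Symmetry: the z-axis is an axis of rotation, so x and y enter only as x² + y²; the z ↦ −z reflection is a symmetry, so z appears only in even powers.
Against the integer gridlines: one z-axis crossing is at z = 0; it crosses the y-axis at the gridline y = 0; it crosses the x-axis at the gridline x = 0.
Solving for integer coefficients yields p as stated.

x^2 + y^2 - 3*z^2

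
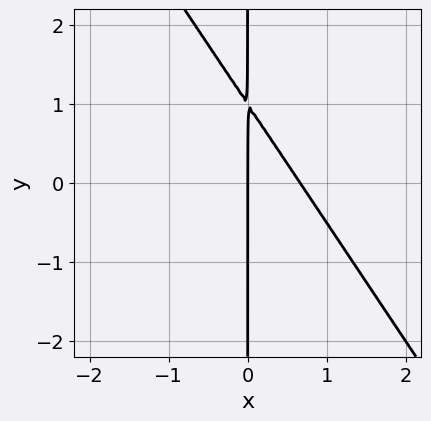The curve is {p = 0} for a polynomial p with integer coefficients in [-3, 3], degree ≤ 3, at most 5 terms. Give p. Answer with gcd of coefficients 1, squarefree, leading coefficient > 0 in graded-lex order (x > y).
3*x^2 + 2*x*y - 2*x

deg p = 2.
From the axis intercepts and sections: it meets the x-axis at x = 0 (among the integer gridlines); every point of the y-axis in the box is on the curve.
Together with the visible shape, these determine p as stated.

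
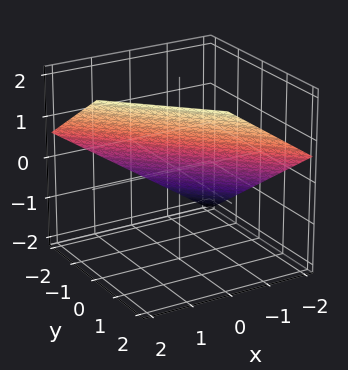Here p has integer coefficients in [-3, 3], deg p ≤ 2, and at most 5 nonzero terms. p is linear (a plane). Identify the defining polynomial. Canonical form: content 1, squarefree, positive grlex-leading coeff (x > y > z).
1. The degree is 1 — every cross-section is a straight line — this is a plane.
2. Observable constraints: one x-axis crossing is at x = -1; it crosses the y-axis at the gridline y = -1.
3. These observations pin down the coefficients.

2*x + 2*y - 3*z + 2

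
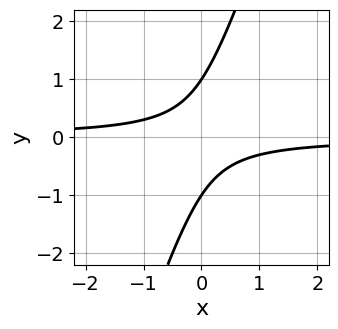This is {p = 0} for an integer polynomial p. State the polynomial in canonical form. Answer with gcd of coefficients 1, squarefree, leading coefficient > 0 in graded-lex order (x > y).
First, degree: a generic line meets the curve in up to 2 points, so deg p = 2.
Next, against the integer gridlines: no x-intercept at any integer in the box; the y-axis gridline crossings are at y ∈ {-1, 1}.
Finally, solving for integer coefficients yields p as stated.

3*x*y - y^2 + 1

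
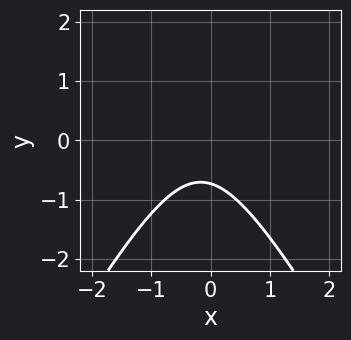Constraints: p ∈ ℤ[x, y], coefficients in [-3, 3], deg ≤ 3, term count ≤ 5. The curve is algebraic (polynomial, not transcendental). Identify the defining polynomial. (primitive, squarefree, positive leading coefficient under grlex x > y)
Degree: a generic line meets the curve in up to 2 points, so deg p = 2.
Checking where it meets the axes: no x-intercept at any integer in the box.
Matching integer coefficients to the picture gives p.

3*x^2 - y^2 + x + 2*y + 2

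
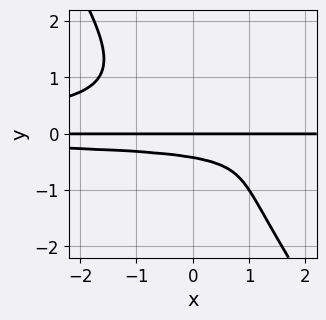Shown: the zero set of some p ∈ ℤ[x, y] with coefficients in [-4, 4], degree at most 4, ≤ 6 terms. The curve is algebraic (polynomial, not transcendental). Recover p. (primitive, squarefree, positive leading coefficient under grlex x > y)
3*x*y^3 + 2*y^4 + 2*y^2 + y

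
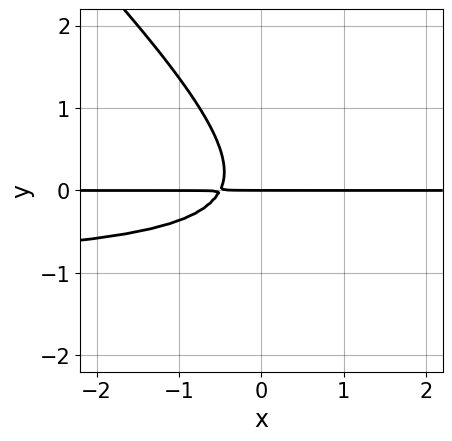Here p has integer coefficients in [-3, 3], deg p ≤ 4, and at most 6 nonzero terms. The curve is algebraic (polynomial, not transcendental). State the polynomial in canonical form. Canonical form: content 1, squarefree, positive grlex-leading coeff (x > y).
2*x*y^2 + 2*y^3 + 2*x*y + y

(a) The degree is 3 — no degree-2 curve has this shape.
(b) Against the integer gridlines: one y-axis crossing is at y = 0; the visible x-axis segment lies entirely on the curve.
(c) Assembling these constraints gives the stated polynomial.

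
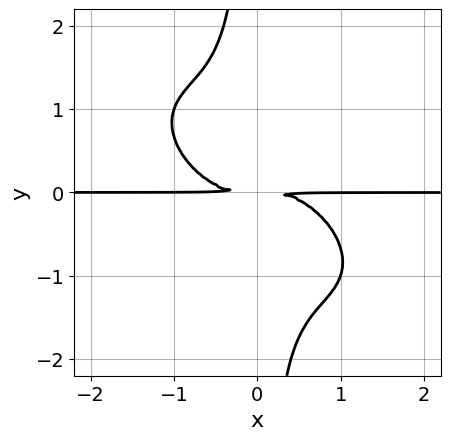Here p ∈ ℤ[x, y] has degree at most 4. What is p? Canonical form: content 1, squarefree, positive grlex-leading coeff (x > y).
The degree is 4 — a generic line meets the curve in up to 4 points.
Checking where it meets the axes: the visible x-axis segment lies entirely on the curve.
The integer polynomial consistent with all of this is the stated p.

2*x^3*y + 3*x^2*y^2 + 3*x*y^3 + 2*y^2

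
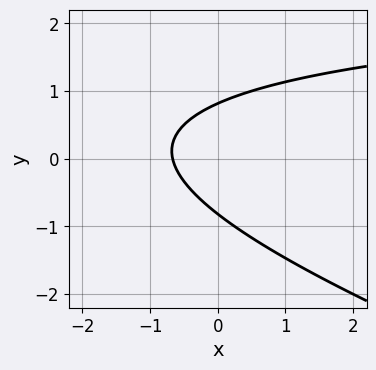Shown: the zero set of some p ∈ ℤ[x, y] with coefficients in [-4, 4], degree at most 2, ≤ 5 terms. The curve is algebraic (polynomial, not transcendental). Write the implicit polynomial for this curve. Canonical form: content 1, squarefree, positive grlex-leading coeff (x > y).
x*y + 3*y^2 - 3*x - 2

The degree is 2 — the shape is more complex than any degree-1 curve.
Matching integer coefficients to the picture gives p.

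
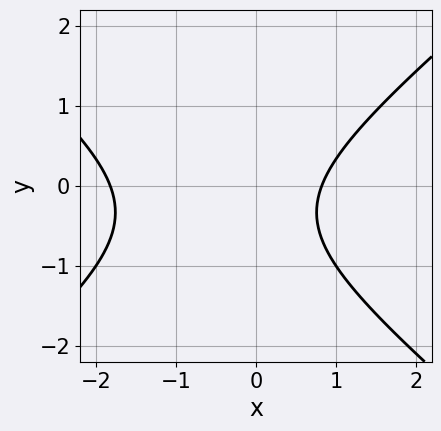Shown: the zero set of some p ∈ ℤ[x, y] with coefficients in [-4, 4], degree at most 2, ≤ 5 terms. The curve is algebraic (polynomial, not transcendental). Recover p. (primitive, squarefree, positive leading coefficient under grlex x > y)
1. Degree: no degree-1 curve has this shape, so deg p = 2.
2. Reading off the gridlines: it misses every integer gridline on the y-axis.
3. Fitting integer coefficients to these (and the overall shape) gives p.

2*x^2 - 3*y^2 + 2*x - 2*y - 3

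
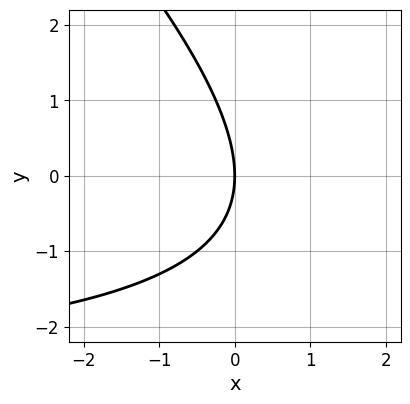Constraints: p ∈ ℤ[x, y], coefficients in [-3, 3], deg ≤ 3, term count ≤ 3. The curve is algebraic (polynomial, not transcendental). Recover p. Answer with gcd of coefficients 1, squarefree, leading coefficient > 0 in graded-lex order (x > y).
x*y + y^2 + 3*x

The degree is 2 — the shape is more complex than any degree-1 curve.
Observable constraints: one x-axis crossing is at x = 0; it meets the y-axis at y = 0 (among the integer gridlines).
These observations pin down the coefficients.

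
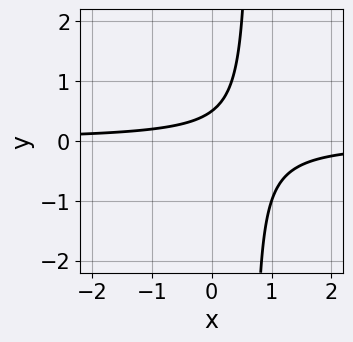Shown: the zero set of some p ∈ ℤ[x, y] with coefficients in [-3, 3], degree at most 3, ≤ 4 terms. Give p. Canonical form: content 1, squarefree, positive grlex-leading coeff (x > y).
3*x*y - 2*y + 1

Degree: the shape is more complex than any degree-1 curve, so deg p = 2.
Observable constraints: the curve avoids every integer x-axis point in the box.
Assembling these constraints gives the stated polynomial.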